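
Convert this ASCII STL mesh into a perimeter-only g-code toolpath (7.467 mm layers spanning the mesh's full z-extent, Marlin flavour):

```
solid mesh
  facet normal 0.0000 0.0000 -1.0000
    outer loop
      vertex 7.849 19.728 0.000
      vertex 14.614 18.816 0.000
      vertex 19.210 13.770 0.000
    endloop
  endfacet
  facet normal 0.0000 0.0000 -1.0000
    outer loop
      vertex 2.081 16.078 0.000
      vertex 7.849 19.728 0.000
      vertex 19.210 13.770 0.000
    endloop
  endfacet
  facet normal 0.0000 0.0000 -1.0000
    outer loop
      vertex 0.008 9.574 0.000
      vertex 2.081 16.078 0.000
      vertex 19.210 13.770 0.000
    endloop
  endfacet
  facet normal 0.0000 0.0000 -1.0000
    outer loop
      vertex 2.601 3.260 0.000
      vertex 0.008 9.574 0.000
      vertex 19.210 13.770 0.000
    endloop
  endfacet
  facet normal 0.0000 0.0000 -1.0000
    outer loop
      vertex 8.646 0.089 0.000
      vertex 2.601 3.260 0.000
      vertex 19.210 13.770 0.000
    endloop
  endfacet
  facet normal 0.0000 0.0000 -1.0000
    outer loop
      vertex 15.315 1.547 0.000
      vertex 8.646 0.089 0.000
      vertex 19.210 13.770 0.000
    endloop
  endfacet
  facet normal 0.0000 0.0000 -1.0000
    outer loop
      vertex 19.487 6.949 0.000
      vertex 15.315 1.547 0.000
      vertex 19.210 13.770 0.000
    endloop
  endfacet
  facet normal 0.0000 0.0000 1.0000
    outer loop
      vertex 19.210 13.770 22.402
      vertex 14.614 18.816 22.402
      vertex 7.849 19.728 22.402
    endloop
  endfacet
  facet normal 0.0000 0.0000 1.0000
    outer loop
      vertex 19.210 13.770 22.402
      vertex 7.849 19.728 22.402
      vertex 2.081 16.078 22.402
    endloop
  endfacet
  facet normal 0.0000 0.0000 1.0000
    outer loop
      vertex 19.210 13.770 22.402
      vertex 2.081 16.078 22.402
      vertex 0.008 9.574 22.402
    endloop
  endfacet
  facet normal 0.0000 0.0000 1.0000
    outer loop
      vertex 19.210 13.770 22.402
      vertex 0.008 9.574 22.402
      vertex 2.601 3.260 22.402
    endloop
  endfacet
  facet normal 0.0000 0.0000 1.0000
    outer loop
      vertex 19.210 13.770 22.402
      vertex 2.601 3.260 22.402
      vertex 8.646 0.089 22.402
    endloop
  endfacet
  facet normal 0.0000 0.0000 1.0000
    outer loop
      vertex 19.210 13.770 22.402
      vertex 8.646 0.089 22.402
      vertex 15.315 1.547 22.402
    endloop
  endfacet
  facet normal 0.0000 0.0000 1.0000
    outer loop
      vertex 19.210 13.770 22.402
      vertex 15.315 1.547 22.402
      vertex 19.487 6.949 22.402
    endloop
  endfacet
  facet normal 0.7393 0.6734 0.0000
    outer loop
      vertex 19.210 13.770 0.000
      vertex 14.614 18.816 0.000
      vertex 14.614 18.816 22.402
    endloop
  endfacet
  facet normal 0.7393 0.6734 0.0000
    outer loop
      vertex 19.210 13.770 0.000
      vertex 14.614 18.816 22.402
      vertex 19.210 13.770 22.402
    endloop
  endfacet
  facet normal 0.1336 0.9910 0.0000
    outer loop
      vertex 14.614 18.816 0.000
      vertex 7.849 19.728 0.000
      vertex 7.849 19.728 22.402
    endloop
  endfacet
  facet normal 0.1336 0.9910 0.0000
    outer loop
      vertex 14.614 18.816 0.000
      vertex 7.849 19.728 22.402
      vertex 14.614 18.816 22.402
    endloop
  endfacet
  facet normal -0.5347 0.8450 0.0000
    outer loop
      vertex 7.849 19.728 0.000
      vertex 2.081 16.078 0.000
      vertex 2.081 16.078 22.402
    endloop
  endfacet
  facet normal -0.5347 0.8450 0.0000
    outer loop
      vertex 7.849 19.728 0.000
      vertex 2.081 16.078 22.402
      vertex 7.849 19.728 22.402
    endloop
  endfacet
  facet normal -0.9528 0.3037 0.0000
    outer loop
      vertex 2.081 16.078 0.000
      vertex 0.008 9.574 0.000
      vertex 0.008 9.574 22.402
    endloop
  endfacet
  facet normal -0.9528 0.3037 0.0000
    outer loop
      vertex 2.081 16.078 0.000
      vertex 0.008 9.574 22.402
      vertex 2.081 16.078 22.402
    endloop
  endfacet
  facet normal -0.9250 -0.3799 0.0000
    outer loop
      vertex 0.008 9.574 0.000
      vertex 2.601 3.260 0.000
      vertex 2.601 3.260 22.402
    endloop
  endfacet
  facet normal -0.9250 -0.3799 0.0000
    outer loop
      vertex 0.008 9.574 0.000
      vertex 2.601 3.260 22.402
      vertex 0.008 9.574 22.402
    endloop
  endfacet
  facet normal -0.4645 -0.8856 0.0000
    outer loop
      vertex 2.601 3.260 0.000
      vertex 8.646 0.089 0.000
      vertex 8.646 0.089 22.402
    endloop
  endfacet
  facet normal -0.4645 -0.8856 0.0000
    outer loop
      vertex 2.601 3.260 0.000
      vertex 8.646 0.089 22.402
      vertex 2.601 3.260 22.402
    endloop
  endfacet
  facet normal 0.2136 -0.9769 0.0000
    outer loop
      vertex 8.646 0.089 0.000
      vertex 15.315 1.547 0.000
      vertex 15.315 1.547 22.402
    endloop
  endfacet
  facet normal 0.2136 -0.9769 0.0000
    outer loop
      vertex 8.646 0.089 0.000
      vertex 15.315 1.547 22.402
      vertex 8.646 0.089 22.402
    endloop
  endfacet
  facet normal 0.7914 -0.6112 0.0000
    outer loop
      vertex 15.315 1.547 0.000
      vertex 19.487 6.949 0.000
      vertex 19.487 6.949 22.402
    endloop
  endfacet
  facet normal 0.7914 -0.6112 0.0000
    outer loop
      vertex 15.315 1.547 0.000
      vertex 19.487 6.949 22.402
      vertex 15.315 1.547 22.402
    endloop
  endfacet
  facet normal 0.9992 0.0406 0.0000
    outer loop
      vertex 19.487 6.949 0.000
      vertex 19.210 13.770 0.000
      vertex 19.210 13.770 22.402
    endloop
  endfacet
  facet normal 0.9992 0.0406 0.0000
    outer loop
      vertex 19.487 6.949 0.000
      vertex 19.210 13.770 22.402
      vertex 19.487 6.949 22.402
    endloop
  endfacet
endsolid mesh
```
; perimeter-only toolpath
G21 ; units = mm
G90 ; absolute positioning
G28 ; home
; layer 1
G0 Z7.467
G0 X19.210 Y13.770
G1 X14.614 Y18.816
G1 X7.849 Y19.728
G1 X2.081 Y16.078
G1 X0.008 Y9.574
G1 X2.601 Y3.260
G1 X8.646 Y0.089
G1 X15.315 Y1.547
G1 X19.487 Y6.949
G1 X19.210 Y13.770
; layer 2
G0 Z14.935
G0 X19.210 Y13.770
G1 X14.614 Y18.816
G1 X7.849 Y19.728
G1 X2.081 Y16.078
G1 X0.008 Y9.574
G1 X2.601 Y3.260
G1 X8.646 Y0.089
G1 X15.315 Y1.547
G1 X19.487 Y6.949
G1 X19.210 Y13.770
; layer 3
G0 Z22.402
G0 X19.210 Y13.770
G1 X14.614 Y18.816
G1 X7.849 Y19.728
G1 X2.081 Y16.078
G1 X0.008 Y9.574
G1 X2.601 Y3.260
G1 X8.646 Y0.089
G1 X15.315 Y1.547
G1 X19.487 Y6.949
G1 X19.210 Y13.770
M2 ; end

The solid is a regular 9-sided prism (a cylinder approximated with 9 flat sides), circumscribed radius ≈ 9.98 mm, height ≈ 22.4 mm. Slicing at Δz = 7.467 mm — 3 equal slices spanning the solid's height, so layer i sits at z = i·h/3 — gives 3 non-empty perimeters. Each is a 9-segment closed polygon; G0 lifts to the layer z and rapids to the start vertex, then G1 traces the edges.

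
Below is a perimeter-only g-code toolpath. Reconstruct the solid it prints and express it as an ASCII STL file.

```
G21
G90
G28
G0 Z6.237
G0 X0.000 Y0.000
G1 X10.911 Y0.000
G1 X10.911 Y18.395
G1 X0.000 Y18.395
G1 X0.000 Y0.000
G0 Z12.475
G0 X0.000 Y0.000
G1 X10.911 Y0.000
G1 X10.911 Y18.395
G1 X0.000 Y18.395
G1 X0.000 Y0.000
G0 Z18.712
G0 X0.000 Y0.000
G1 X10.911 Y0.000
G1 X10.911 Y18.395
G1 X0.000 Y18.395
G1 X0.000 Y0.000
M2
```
solid part
  facet normal 0.0000 0.0000 -1.0000
    outer loop
      vertex 10.911 18.395 0.000
      vertex 10.911 0.000 0.000
      vertex 0.000 0.000 0.000
    endloop
  endfacet
  facet normal 0.0000 0.0000 -1.0000
    outer loop
      vertex 0.000 18.395 0.000
      vertex 10.911 18.395 0.000
      vertex 0.000 0.000 0.000
    endloop
  endfacet
  facet normal 0.0000 0.0000 1.0000
    outer loop
      vertex 0.000 0.000 18.712
      vertex 10.911 0.000 18.712
      vertex 10.911 18.395 18.712
    endloop
  endfacet
  facet normal 0.0000 0.0000 1.0000
    outer loop
      vertex 0.000 0.000 18.712
      vertex 10.911 18.395 18.712
      vertex 0.000 18.395 18.712
    endloop
  endfacet
  facet normal 0.0000 -1.0000 0.0000
    outer loop
      vertex 0.000 0.000 0.000
      vertex 10.911 0.000 0.000
      vertex 10.911 0.000 18.712
    endloop
  endfacet
  facet normal 0.0000 -1.0000 0.0000
    outer loop
      vertex 0.000 0.000 0.000
      vertex 10.911 0.000 18.712
      vertex 0.000 0.000 18.712
    endloop
  endfacet
  facet normal 0.0000 1.0000 0.0000
    outer loop
      vertex 10.911 18.395 18.712
      vertex 10.911 18.395 0.000
      vertex 0.000 18.395 0.000
    endloop
  endfacet
  facet normal 0.0000 1.0000 0.0000
    outer loop
      vertex 0.000 18.395 18.712
      vertex 10.911 18.395 18.712
      vertex 0.000 18.395 0.000
    endloop
  endfacet
  facet normal -1.0000 0.0000 0.0000
    outer loop
      vertex 0.000 18.395 18.712
      vertex 0.000 18.395 0.000
      vertex 0.000 0.000 0.000
    endloop
  endfacet
  facet normal -1.0000 0.0000 0.0000
    outer loop
      vertex 0.000 0.000 18.712
      vertex 0.000 18.395 18.712
      vertex 0.000 0.000 0.000
    endloop
  endfacet
  facet normal 1.0000 0.0000 0.0000
    outer loop
      vertex 10.911 0.000 0.000
      vertex 10.911 18.395 0.000
      vertex 10.911 18.395 18.712
    endloop
  endfacet
  facet normal 1.0000 0.0000 0.0000
    outer loop
      vertex 10.911 0.000 0.000
      vertex 10.911 18.395 18.712
      vertex 10.911 0.000 18.712
    endloop
  endfacet
endsolid part

The G0 Z moves step by Δz≈6.237 mm. Every layer's G1 loop is the same polygon, so the solid is a straight extrusion of it from z=0 to z≈18.7. Closing with flat bottom and top caps and triangulating gives 12 facets — a rectangular box, roughly 10.9 × 18.4 mm footprint and 18.7 mm tall.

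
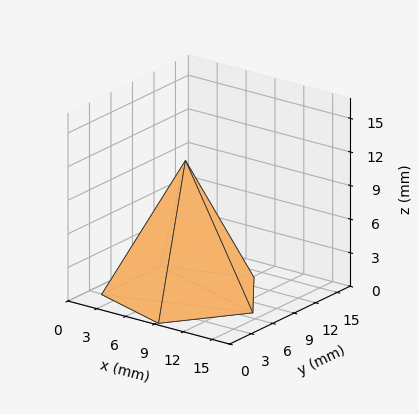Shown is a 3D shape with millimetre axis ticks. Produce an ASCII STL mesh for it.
Reading the render: the shape is a regular 5-sided pyramid, base circumscribed radius ≈ 7 mm, apex at z ≈ 12 mm (dimensions read to the nearest mm from the axis ticks). For the STL, each face is triangulated and given an outward normal.

solid part
  facet normal 0.0000 0.0000 -1.0000
    outer loop
      vertex 1.34 11.11 0.00
      vertex 9.16 13.66 0.00
      vertex 14.00 7.00 0.00
    endloop
  endfacet
  facet normal 0.0000 0.0000 -1.0000
    outer loop
      vertex 1.34 2.89 0.00
      vertex 1.34 11.11 0.00
      vertex 14.00 7.00 0.00
    endloop
  endfacet
  facet normal 0.0000 0.0000 -1.0000
    outer loop
      vertex 9.16 0.34 0.00
      vertex 1.34 2.89 0.00
      vertex 14.00 7.00 0.00
    endloop
  endfacet
  facet normal 0.7316 0.5317 0.4268
    outer loop
      vertex 14.00 7.00 0.00
      vertex 9.16 13.66 0.00
      vertex 7.00 7.00 12.00
    endloop
  endfacet
  facet normal -0.2804 0.8598 0.4267
    outer loop
      vertex 9.16 13.66 0.00
      vertex 1.34 11.11 0.00
      vertex 7.00 7.00 12.00
    endloop
  endfacet
  facet normal -0.9044 0.0000 0.4266
    outer loop
      vertex 1.34 11.11 0.00
      vertex 1.34 2.89 0.00
      vertex 7.00 7.00 12.00
    endloop
  endfacet
  facet normal -0.2804 -0.8598 0.4267
    outer loop
      vertex 1.34 2.89 0.00
      vertex 9.16 0.34 0.00
      vertex 7.00 7.00 12.00
    endloop
  endfacet
  facet normal 0.7316 -0.5317 0.4268
    outer loop
      vertex 9.16 0.34 0.00
      vertex 14.00 7.00 0.00
      vertex 7.00 7.00 12.00
    endloop
  endfacet
endsolid part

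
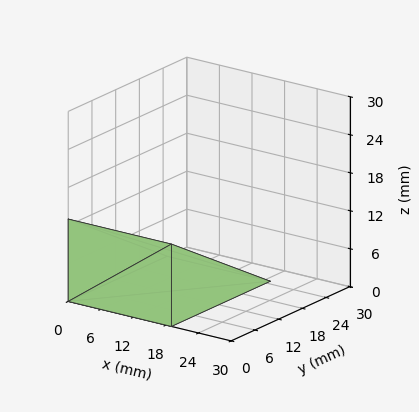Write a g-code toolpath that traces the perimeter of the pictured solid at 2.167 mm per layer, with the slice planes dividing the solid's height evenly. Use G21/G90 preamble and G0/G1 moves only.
Reading the render: the shape is a wedge (ramp): 19 × 25 mm base, rising to 13 mm along the y=0 edge and sloping linearly to z=0 at y=25 (dimensions read to the nearest mm from the axis ticks). For the g-code, the solid's height is divided into equal slices at the stated Δz and each level perimeter traced with G1 moves after a G0 lift.

; perimeter-only toolpath
G21 ; units = mm
G90 ; absolute positioning
G28 ; home
; layer 1
G0 Z2.167
G0 X0.000 Y0.000
G1 X19.000 Y0.000
G1 X19.000 Y20.833
G1 X0.000 Y20.833
G1 X0.000 Y0.000
; layer 2
G0 Z4.333
G0 X0.000 Y0.000
G1 X19.000 Y0.000
G1 X19.000 Y16.667
G1 X0.000 Y16.667
G1 X0.000 Y0.000
; layer 3
G0 Z6.500
G0 X0.000 Y0.000
G1 X19.000 Y0.000
G1 X19.000 Y12.500
G1 X0.000 Y12.500
G1 X0.000 Y0.000
; layer 4
G0 Z8.667
G0 X0.000 Y0.000
G1 X19.000 Y0.000
G1 X19.000 Y8.333
G1 X0.000 Y8.333
G1 X0.000 Y0.000
; layer 5
G0 Z10.833
G0 X0.000 Y0.000
G1 X19.000 Y0.000
G1 X19.000 Y4.167
G1 X0.000 Y4.167
G1 X0.000 Y0.000
M2 ; end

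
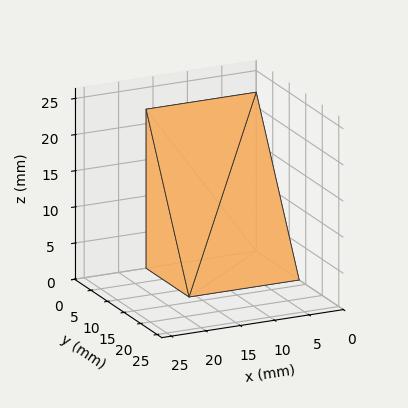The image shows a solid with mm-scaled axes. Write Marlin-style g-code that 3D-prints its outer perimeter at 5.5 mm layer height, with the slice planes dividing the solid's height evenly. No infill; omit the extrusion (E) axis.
Reading the render: the shape is a wedge (ramp): 16 × 13 mm base, rising to 22 mm along the y=0 edge and sloping linearly to z=0 at y=13 (dimensions read to the nearest mm from the axis ticks). For the g-code, the solid's height is divided into equal slices at the stated Δz and each level perimeter traced with G1 moves after a G0 lift.

; perimeter-only toolpath
G21 ; units = mm
G90 ; absolute positioning
G28 ; home
; layer 1
G0 Z5.5
G0 X0.0 Y0.0
G1 X16.0 Y0.0
G1 X16.0 Y9.8
G1 X0.0 Y9.8
G1 X0.0 Y0.0
; layer 2
G0 Z11.0
G0 X0.0 Y0.0
G1 X16.0 Y0.0
G1 X16.0 Y6.5
G1 X0.0 Y6.5
G1 X0.0 Y0.0
; layer 3
G0 Z16.5
G0 X0.0 Y0.0
G1 X16.0 Y0.0
G1 X16.0 Y3.2
G1 X0.0 Y3.2
G1 X0.0 Y0.0
M2 ; end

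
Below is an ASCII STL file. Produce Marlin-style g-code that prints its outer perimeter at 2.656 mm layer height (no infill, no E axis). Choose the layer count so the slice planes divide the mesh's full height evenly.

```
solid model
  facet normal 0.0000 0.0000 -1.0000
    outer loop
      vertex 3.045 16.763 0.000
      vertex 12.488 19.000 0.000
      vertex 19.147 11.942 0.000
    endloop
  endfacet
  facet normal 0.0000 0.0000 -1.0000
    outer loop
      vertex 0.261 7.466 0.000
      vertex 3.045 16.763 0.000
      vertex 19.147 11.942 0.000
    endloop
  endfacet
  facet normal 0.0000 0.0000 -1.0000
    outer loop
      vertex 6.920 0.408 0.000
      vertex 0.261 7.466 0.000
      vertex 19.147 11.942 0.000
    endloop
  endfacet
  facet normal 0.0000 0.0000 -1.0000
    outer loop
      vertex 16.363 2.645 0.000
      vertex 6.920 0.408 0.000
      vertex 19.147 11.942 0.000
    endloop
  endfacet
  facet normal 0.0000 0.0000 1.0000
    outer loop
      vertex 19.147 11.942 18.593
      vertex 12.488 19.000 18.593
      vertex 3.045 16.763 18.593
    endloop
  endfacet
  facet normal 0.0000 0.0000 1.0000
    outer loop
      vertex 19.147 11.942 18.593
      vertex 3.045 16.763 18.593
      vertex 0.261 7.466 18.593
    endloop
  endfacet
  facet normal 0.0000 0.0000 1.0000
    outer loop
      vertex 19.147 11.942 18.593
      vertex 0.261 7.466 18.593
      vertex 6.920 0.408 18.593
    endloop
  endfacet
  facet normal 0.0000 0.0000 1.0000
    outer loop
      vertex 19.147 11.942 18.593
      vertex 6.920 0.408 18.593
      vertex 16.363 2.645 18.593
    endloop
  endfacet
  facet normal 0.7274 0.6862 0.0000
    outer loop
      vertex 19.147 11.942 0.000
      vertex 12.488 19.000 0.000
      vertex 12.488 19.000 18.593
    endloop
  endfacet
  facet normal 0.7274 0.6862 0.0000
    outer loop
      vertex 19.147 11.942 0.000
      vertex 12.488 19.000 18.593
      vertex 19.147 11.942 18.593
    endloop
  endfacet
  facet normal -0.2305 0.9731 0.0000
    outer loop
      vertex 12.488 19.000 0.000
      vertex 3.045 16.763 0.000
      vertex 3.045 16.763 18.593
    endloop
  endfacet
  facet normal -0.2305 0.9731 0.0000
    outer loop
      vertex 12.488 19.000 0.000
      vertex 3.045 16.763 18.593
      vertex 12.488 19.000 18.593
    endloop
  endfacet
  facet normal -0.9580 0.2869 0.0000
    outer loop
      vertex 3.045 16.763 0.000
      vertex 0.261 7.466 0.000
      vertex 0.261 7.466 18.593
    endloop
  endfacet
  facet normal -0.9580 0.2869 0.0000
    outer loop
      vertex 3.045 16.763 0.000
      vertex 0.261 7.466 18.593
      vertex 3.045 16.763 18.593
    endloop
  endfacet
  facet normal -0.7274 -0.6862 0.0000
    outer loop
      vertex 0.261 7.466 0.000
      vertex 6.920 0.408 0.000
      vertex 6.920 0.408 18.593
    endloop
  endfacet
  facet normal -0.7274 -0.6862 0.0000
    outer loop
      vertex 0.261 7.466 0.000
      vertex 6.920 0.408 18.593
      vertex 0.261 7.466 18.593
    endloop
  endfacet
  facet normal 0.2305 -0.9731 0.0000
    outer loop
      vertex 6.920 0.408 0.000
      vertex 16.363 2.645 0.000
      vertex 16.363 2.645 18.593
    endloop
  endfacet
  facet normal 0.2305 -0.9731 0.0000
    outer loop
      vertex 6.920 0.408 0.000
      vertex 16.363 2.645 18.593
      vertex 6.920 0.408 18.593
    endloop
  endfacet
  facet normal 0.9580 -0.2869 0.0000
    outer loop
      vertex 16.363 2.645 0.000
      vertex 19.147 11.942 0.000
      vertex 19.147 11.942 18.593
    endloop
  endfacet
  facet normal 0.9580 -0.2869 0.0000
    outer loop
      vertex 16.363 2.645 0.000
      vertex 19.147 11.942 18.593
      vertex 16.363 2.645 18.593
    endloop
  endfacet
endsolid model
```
; perimeter-only toolpath
G21 ; units = mm
G90 ; absolute positioning
G28 ; home
; layer 1
G0 Z2.656
G0 X19.147 Y11.942
G1 X12.488 Y19.000
G1 X3.045 Y16.763
G1 X0.261 Y7.466
G1 X6.920 Y0.408
G1 X16.363 Y2.645
G1 X19.147 Y11.942
; layer 2
G0 Z5.312
G0 X19.147 Y11.942
G1 X12.488 Y19.000
G1 X3.045 Y16.763
G1 X0.261 Y7.466
G1 X6.920 Y0.408
G1 X16.363 Y2.645
G1 X19.147 Y11.942
; layer 3
G0 Z7.968
G0 X19.147 Y11.942
G1 X12.488 Y19.000
G1 X3.045 Y16.763
G1 X0.261 Y7.466
G1 X6.920 Y0.408
G1 X16.363 Y2.645
G1 X19.147 Y11.942
; layer 4
G0 Z10.625
G0 X19.147 Y11.942
G1 X12.488 Y19.000
G1 X3.045 Y16.763
G1 X0.261 Y7.466
G1 X6.920 Y0.408
G1 X16.363 Y2.645
G1 X19.147 Y11.942
; layer 5
G0 Z13.281
G0 X19.147 Y11.942
G1 X12.488 Y19.000
G1 X3.045 Y16.763
G1 X0.261 Y7.466
G1 X6.920 Y0.408
G1 X16.363 Y2.645
G1 X19.147 Y11.942
; layer 6
G0 Z15.937
G0 X19.147 Y11.942
G1 X12.488 Y19.000
G1 X3.045 Y16.763
G1 X0.261 Y7.466
G1 X6.920 Y0.408
G1 X16.363 Y2.645
G1 X19.147 Y11.942
; layer 7
G0 Z18.593
G0 X19.147 Y11.942
G1 X12.488 Y19.000
G1 X3.045 Y16.763
G1 X0.261 Y7.466
G1 X6.920 Y0.408
G1 X16.363 Y2.645
G1 X19.147 Y11.942
M2 ; end

The solid is a regular 6-sided prism (a cylinder approximated with 6 flat sides), circumscribed radius ≈ 9.7 mm, height ≈ 18.6 mm. Slicing at Δz = 2.656 mm — 7 equal slices spanning the solid's height, so layer i sits at z = i·h/7 — gives 7 non-empty perimeters. Each is a 6-segment closed polygon; G0 lifts to the layer z and rapids to the start vertex, then G1 traces the edges.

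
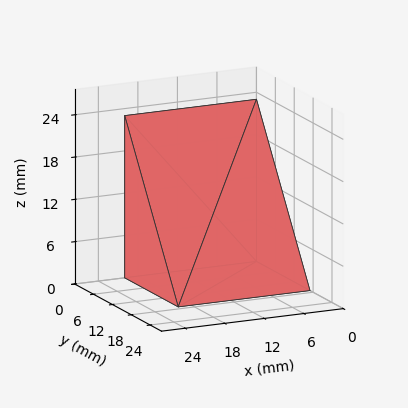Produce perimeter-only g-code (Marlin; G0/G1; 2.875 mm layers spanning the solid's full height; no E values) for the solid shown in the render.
Reading the render: the shape is a wedge (ramp): 20 × 17 mm base, rising to 23 mm along the y=0 edge and sloping linearly to z=0 at y=17 (dimensions read to the nearest mm from the axis ticks). For the g-code, the solid's height is divided into equal slices at the stated Δz and each level perimeter traced with G1 moves after a G0 lift.

; perimeter-only toolpath
G21 ; units = mm
G90 ; absolute positioning
G28 ; home
; layer 1
G0 Z2.875
G0 X0.000 Y0.000
G1 X20.000 Y0.000
G1 X20.000 Y14.875
G1 X0.000 Y14.875
G1 X0.000 Y0.000
; layer 2
G0 Z5.750
G0 X0.000 Y0.000
G1 X20.000 Y0.000
G1 X20.000 Y12.750
G1 X0.000 Y12.750
G1 X0.000 Y0.000
; layer 3
G0 Z8.625
G0 X0.000 Y0.000
G1 X20.000 Y0.000
G1 X20.000 Y10.625
G1 X0.000 Y10.625
G1 X0.000 Y0.000
; layer 4
G0 Z11.500
G0 X0.000 Y0.000
G1 X20.000 Y0.000
G1 X20.000 Y8.500
G1 X0.000 Y8.500
G1 X0.000 Y0.000
; layer 5
G0 Z14.375
G0 X0.000 Y0.000
G1 X20.000 Y0.000
G1 X20.000 Y6.375
G1 X0.000 Y6.375
G1 X0.000 Y0.000
; layer 6
G0 Z17.250
G0 X0.000 Y0.000
G1 X20.000 Y0.000
G1 X20.000 Y4.250
G1 X0.000 Y4.250
G1 X0.000 Y0.000
; layer 7
G0 Z20.125
G0 X0.000 Y0.000
G1 X20.000 Y0.000
G1 X20.000 Y2.125
G1 X0.000 Y2.125
G1 X0.000 Y0.000
M2 ; end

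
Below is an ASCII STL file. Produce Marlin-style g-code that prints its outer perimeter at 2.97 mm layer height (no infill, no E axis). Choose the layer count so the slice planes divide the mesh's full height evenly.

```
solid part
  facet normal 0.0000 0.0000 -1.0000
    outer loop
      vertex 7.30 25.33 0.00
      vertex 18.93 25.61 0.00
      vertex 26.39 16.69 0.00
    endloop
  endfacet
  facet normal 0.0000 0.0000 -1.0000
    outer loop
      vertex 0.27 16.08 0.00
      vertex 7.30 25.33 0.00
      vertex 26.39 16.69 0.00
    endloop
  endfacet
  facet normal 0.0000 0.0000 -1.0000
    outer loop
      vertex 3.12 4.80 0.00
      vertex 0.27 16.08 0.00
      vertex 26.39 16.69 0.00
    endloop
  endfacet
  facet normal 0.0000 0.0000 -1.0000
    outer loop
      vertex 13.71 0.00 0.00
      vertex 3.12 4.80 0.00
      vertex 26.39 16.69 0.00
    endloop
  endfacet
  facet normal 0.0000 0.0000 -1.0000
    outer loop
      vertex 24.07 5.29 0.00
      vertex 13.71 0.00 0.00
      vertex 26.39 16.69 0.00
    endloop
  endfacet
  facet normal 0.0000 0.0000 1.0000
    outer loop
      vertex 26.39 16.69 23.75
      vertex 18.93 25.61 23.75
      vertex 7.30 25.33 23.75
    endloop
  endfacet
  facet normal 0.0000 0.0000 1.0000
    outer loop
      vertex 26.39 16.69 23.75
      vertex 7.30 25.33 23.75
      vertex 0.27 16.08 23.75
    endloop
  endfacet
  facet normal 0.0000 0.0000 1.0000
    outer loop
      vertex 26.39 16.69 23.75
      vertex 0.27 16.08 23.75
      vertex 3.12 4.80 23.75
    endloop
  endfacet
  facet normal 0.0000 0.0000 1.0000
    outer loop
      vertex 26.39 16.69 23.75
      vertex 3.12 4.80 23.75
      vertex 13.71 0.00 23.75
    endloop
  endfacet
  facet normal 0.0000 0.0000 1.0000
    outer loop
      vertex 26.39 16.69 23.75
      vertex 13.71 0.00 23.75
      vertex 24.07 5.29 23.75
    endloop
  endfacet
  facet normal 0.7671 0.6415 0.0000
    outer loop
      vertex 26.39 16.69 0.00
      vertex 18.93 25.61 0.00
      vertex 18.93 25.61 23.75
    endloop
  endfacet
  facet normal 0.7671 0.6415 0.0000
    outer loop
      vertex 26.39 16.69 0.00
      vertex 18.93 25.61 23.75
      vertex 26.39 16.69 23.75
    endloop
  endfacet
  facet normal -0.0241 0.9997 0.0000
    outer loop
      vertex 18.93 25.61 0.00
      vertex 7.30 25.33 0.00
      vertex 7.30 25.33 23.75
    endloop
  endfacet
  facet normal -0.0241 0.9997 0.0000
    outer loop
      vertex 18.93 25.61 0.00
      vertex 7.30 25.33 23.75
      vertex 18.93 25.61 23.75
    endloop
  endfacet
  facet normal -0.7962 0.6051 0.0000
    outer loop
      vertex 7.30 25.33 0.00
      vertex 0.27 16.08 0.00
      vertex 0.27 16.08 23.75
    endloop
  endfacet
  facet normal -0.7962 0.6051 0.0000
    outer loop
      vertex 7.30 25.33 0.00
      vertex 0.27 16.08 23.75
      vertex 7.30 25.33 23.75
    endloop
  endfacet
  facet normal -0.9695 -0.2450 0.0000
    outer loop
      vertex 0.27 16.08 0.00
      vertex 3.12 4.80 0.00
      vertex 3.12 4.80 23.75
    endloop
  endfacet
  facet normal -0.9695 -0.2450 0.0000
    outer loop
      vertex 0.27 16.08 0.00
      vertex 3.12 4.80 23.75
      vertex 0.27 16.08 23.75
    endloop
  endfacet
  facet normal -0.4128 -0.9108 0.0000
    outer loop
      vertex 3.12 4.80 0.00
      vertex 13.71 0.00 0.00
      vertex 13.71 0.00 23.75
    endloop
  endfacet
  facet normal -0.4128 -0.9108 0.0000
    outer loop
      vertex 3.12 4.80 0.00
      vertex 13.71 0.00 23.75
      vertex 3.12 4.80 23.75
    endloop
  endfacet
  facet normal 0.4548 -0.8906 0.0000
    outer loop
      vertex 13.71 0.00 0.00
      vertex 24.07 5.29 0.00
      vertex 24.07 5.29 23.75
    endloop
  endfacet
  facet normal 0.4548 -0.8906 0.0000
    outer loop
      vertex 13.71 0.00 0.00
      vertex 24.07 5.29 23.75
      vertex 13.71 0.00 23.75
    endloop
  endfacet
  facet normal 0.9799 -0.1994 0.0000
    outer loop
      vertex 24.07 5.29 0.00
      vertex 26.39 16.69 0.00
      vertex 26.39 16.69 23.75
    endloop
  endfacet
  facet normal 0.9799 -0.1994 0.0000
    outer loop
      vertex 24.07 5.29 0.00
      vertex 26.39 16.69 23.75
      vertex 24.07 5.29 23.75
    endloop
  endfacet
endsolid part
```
; perimeter-only toolpath
G21 ; units = mm
G90 ; absolute positioning
G28 ; home
; layer 1
G0 Z2.97
G0 X26.39 Y16.69
G1 X18.93 Y25.61
G1 X7.30 Y25.33
G1 X0.27 Y16.08
G1 X3.12 Y4.80
G1 X13.71 Y0.00
G1 X24.07 Y5.29
G1 X26.39 Y16.69
; layer 2
G0 Z5.94
G0 X26.39 Y16.69
G1 X18.93 Y25.61
G1 X7.30 Y25.33
G1 X0.27 Y16.08
G1 X3.12 Y4.80
G1 X13.71 Y0.00
G1 X24.07 Y5.29
G1 X26.39 Y16.69
; layer 3
G0 Z8.91
G0 X26.39 Y16.69
G1 X18.93 Y25.61
G1 X7.30 Y25.33
G1 X0.27 Y16.08
G1 X3.12 Y4.80
G1 X13.71 Y0.00
G1 X24.07 Y5.29
G1 X26.39 Y16.69
; layer 4
G0 Z11.88
G0 X26.39 Y16.69
G1 X18.93 Y25.61
G1 X7.30 Y25.33
G1 X0.27 Y16.08
G1 X3.12 Y4.80
G1 X13.71 Y0.00
G1 X24.07 Y5.29
G1 X26.39 Y16.69
; layer 5
G0 Z14.84
G0 X26.39 Y16.69
G1 X18.93 Y25.61
G1 X7.30 Y25.33
G1 X0.27 Y16.08
G1 X3.12 Y4.80
G1 X13.71 Y0.00
G1 X24.07 Y5.29
G1 X26.39 Y16.69
; layer 6
G0 Z17.81
G0 X26.39 Y16.69
G1 X18.93 Y25.61
G1 X7.30 Y25.33
G1 X0.27 Y16.08
G1 X3.12 Y4.80
G1 X13.71 Y0.00
G1 X24.07 Y5.29
G1 X26.39 Y16.69
; layer 7
G0 Z20.78
G0 X26.39 Y16.69
G1 X18.93 Y25.61
G1 X7.30 Y25.33
G1 X0.27 Y16.08
G1 X3.12 Y4.80
G1 X13.71 Y0.00
G1 X24.07 Y5.29
G1 X26.39 Y16.69
; layer 8
G0 Z23.75
G0 X26.39 Y16.69
G1 X18.93 Y25.61
G1 X7.30 Y25.33
G1 X0.27 Y16.08
G1 X3.12 Y4.80
G1 X13.71 Y0.00
G1 X24.07 Y5.29
G1 X26.39 Y16.69
M2 ; end

The solid is a regular 7-sided prism (a cylinder approximated with 7 flat sides), circumscribed radius ≈ 13.4 mm, height ≈ 23.8 mm. Slicing at Δz = 2.97 mm — 8 equal slices spanning the solid's height, so layer i sits at z = i·h/8 — gives 8 non-empty perimeters. Each is a 7-segment closed polygon; G0 lifts to the layer z and rapids to the start vertex, then G1 traces the edges.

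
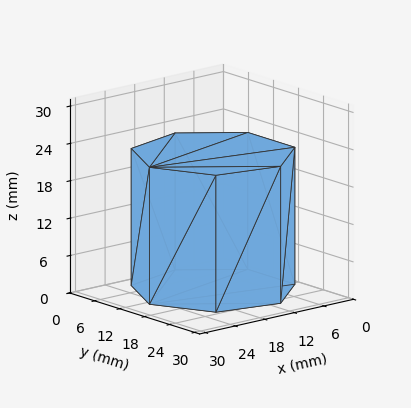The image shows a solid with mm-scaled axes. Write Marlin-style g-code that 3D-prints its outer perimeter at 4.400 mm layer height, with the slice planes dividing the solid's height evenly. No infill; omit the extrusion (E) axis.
Reading the render: the shape is a regular 7-sided prism (a cylinder approximated with 7 flat sides), circumscribed radius ≈ 13 mm, height ≈ 22 mm (dimensions read to the nearest mm from the axis ticks). For the g-code, the solid's height is divided into equal slices at the stated Δz and each level perimeter traced with G1 moves after a G0 lift.

; perimeter-only toolpath
G21 ; units = mm
G90 ; absolute positioning
G28 ; home
; layer 1
G0 Z4.400
G0 X26.000 Y13.000
G1 X21.105 Y23.164
G1 X10.107 Y25.674
G1 X1.287 Y18.640
G1 X1.287 Y7.360
G1 X10.107 Y0.326
G1 X21.105 Y2.836
G1 X26.000 Y13.000
; layer 2
G0 Z8.800
G0 X26.000 Y13.000
G1 X21.105 Y23.164
G1 X10.107 Y25.674
G1 X1.287 Y18.640
G1 X1.287 Y7.360
G1 X10.107 Y0.326
G1 X21.105 Y2.836
G1 X26.000 Y13.000
; layer 3
G0 Z13.200
G0 X26.000 Y13.000
G1 X21.105 Y23.164
G1 X10.107 Y25.674
G1 X1.287 Y18.640
G1 X1.287 Y7.360
G1 X10.107 Y0.326
G1 X21.105 Y2.836
G1 X26.000 Y13.000
; layer 4
G0 Z17.600
G0 X26.000 Y13.000
G1 X21.105 Y23.164
G1 X10.107 Y25.674
G1 X1.287 Y18.640
G1 X1.287 Y7.360
G1 X10.107 Y0.326
G1 X21.105 Y2.836
G1 X26.000 Y13.000
; layer 5
G0 Z22.000
G0 X26.000 Y13.000
G1 X21.105 Y23.164
G1 X10.107 Y25.674
G1 X1.287 Y18.640
G1 X1.287 Y7.360
G1 X10.107 Y0.326
G1 X21.105 Y2.836
G1 X26.000 Y13.000
M2 ; end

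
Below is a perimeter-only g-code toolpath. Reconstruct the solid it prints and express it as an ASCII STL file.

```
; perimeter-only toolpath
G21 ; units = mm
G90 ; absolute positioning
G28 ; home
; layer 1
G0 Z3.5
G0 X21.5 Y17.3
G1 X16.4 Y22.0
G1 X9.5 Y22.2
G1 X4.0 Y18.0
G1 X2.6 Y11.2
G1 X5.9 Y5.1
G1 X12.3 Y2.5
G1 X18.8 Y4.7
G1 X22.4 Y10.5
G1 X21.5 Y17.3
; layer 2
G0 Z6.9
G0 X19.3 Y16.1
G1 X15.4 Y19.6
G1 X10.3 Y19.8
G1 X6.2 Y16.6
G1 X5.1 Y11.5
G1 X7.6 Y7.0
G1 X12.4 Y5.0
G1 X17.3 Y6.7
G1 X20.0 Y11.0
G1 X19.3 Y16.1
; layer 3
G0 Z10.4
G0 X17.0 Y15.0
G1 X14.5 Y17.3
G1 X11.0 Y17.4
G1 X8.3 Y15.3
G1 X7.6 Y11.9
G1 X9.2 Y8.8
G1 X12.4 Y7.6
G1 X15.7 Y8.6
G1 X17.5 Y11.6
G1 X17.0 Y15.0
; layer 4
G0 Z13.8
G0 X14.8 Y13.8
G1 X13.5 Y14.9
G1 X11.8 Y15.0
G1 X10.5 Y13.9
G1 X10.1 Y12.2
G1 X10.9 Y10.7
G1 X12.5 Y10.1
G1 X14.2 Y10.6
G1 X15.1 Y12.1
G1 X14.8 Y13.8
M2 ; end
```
solid part
  facet normal 0.0000 0.0000 -1.0000
    outer loop
      vertex 8.7 24.6 0.0
      vertex 17.3 24.3 0.0
      vertex 23.7 18.5 0.0
    endloop
  endfacet
  facet normal 0.0000 0.0000 -1.0000
    outer loop
      vertex 1.9 19.3 0.0
      vertex 8.7 24.6 0.0
      vertex 23.7 18.5 0.0
    endloop
  endfacet
  facet normal 0.0000 0.0000 -1.0000
    outer loop
      vertex 0.1 10.8 0.0
      vertex 1.9 19.3 0.0
      vertex 23.7 18.5 0.0
    endloop
  endfacet
  facet normal 0.0000 0.0000 -1.0000
    outer loop
      vertex 4.2 3.2 0.0
      vertex 0.1 10.8 0.0
      vertex 23.7 18.5 0.0
    endloop
  endfacet
  facet normal 0.0000 0.0000 -1.0000
    outer loop
      vertex 12.2 0.0 0.0
      vertex 4.2 3.2 0.0
      vertex 23.7 18.5 0.0
    endloop
  endfacet
  facet normal 0.0000 0.0000 -1.0000
    outer loop
      vertex 20.4 2.7 0.0
      vertex 12.2 0.0 0.0
      vertex 23.7 18.5 0.0
    endloop
  endfacet
  facet normal 0.0000 0.0000 -1.0000
    outer loop
      vertex 24.9 10.0 0.0
      vertex 20.4 2.7 0.0
      vertex 23.7 18.5 0.0
    endloop
  endfacet
  facet normal 0.5544 0.6117 0.5643
    outer loop
      vertex 23.7 18.5 0.0
      vertex 17.3 24.3 0.0
      vertex 12.6 12.6 17.3
    endloop
  endfacet
  facet normal 0.0288 0.8244 0.5653
    outer loop
      vertex 17.3 24.3 0.0
      vertex 8.7 24.6 0.0
      vertex 12.6 12.6 17.3
    endloop
  endfacet
  facet normal -0.5070 0.6505 0.5655
    outer loop
      vertex 8.7 24.6 0.0
      vertex 1.9 19.3 0.0
      vertex 12.6 12.6 17.3
    endloop
  endfacet
  facet normal -0.8070 0.1709 0.5653
    outer loop
      vertex 1.9 19.3 0.0
      vertex 0.1 10.8 0.0
      vertex 12.6 12.6 17.3
    endloop
  endfacet
  facet normal -0.7260 -0.3916 0.5653
    outer loop
      vertex 0.1 10.8 0.0
      vertex 4.2 3.2 0.0
      vertex 12.6 12.6 17.3
    endloop
  endfacet
  facet normal -0.3064 -0.7661 0.5650
    outer loop
      vertex 4.2 3.2 0.0
      vertex 12.2 0.0 0.0
      vertex 12.6 12.6 17.3
    endloop
  endfacet
  facet normal 0.2581 -0.7838 0.5649
    outer loop
      vertex 12.2 0.0 0.0
      vertex 20.4 2.7 0.0
      vertex 12.6 12.6 17.3
    endloop
  endfacet
  facet normal 0.7026 -0.4331 0.5646
    outer loop
      vertex 20.4 2.7 0.0
      vertex 24.9 10.0 0.0
      vertex 12.6 12.6 17.3
    endloop
  endfacet
  facet normal 0.8177 0.1154 0.5640
    outer loop
      vertex 24.9 10.0 0.0
      vertex 23.7 18.5 0.0
      vertex 12.6 12.6 17.3
    endloop
  endfacet
endsolid part

The G0 Z moves step by Δz≈3.5 mm. The G1 loops shrink linearly with z, so the solid tapers from its base footprint up to z≈17.3. Closing with a flat bottom cap and the tapered top and triangulating gives 16 facets — a regular 9-sided pyramid, base circumscribed radius ≈ 12.6 mm, apex at z ≈ 17.3 mm.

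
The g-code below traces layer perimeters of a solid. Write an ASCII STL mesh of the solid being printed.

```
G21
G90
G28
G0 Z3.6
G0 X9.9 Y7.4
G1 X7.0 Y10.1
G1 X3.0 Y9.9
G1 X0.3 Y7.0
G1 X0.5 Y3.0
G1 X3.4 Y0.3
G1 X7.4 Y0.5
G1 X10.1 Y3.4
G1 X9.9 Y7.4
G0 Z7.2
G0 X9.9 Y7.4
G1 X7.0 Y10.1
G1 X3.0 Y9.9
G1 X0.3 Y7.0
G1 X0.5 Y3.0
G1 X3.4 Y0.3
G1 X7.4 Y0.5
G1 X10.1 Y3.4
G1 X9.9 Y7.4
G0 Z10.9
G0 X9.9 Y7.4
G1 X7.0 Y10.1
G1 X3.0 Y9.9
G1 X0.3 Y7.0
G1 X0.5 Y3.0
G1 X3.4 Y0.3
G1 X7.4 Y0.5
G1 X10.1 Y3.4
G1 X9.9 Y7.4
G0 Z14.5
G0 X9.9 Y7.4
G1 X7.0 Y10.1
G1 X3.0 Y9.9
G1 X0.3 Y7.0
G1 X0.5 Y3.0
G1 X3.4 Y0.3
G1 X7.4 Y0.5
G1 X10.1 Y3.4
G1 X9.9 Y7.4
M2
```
solid part
  facet normal 0.0000 0.0000 -1.0000
    outer loop
      vertex 3.0 9.9 0.0
      vertex 7.0 10.1 0.0
      vertex 9.9 7.4 0.0
    endloop
  endfacet
  facet normal 0.0000 0.0000 -1.0000
    outer loop
      vertex 0.3 7.0 0.0
      vertex 3.0 9.9 0.0
      vertex 9.9 7.4 0.0
    endloop
  endfacet
  facet normal 0.0000 0.0000 -1.0000
    outer loop
      vertex 0.5 3.0 0.0
      vertex 0.3 7.0 0.0
      vertex 9.9 7.4 0.0
    endloop
  endfacet
  facet normal 0.0000 0.0000 -1.0000
    outer loop
      vertex 3.4 0.3 0.0
      vertex 0.5 3.0 0.0
      vertex 9.9 7.4 0.0
    endloop
  endfacet
  facet normal 0.0000 0.0000 -1.0000
    outer loop
      vertex 7.4 0.5 0.0
      vertex 3.4 0.3 0.0
      vertex 9.9 7.4 0.0
    endloop
  endfacet
  facet normal 0.0000 0.0000 -1.0000
    outer loop
      vertex 10.1 3.4 0.0
      vertex 7.4 0.5 0.0
      vertex 9.9 7.4 0.0
    endloop
  endfacet
  facet normal 0.0000 0.0000 1.0000
    outer loop
      vertex 9.9 7.4 14.5
      vertex 7.0 10.1 14.5
      vertex 3.0 9.9 14.5
    endloop
  endfacet
  facet normal 0.0000 0.0000 1.0000
    outer loop
      vertex 9.9 7.4 14.5
      vertex 3.0 9.9 14.5
      vertex 0.3 7.0 14.5
    endloop
  endfacet
  facet normal 0.0000 0.0000 1.0000
    outer loop
      vertex 9.9 7.4 14.5
      vertex 0.3 7.0 14.5
      vertex 0.5 3.0 14.5
    endloop
  endfacet
  facet normal 0.0000 0.0000 1.0000
    outer loop
      vertex 9.9 7.4 14.5
      vertex 0.5 3.0 14.5
      vertex 3.4 0.3 14.5
    endloop
  endfacet
  facet normal 0.0000 0.0000 1.0000
    outer loop
      vertex 9.9 7.4 14.5
      vertex 3.4 0.3 14.5
      vertex 7.4 0.5 14.5
    endloop
  endfacet
  facet normal 0.0000 0.0000 1.0000
    outer loop
      vertex 9.9 7.4 14.5
      vertex 7.4 0.5 14.5
      vertex 10.1 3.4 14.5
    endloop
  endfacet
  facet normal 0.6814 0.7319 0.0000
    outer loop
      vertex 9.9 7.4 0.0
      vertex 7.0 10.1 0.0
      vertex 7.0 10.1 14.5
    endloop
  endfacet
  facet normal 0.6814 0.7319 0.0000
    outer loop
      vertex 9.9 7.4 0.0
      vertex 7.0 10.1 14.5
      vertex 9.9 7.4 14.5
    endloop
  endfacet
  facet normal -0.0499 0.9988 0.0000
    outer loop
      vertex 7.0 10.1 0.0
      vertex 3.0 9.9 0.0
      vertex 3.0 9.9 14.5
    endloop
  endfacet
  facet normal -0.0499 0.9988 0.0000
    outer loop
      vertex 7.0 10.1 0.0
      vertex 3.0 9.9 14.5
      vertex 7.0 10.1 14.5
    endloop
  endfacet
  facet normal -0.7319 0.6814 0.0000
    outer loop
      vertex 3.0 9.9 0.0
      vertex 0.3 7.0 0.0
      vertex 0.3 7.0 14.5
    endloop
  endfacet
  facet normal -0.7319 0.6814 0.0000
    outer loop
      vertex 3.0 9.9 0.0
      vertex 0.3 7.0 14.5
      vertex 3.0 9.9 14.5
    endloop
  endfacet
  facet normal -0.9988 -0.0499 0.0000
    outer loop
      vertex 0.3 7.0 0.0
      vertex 0.5 3.0 0.0
      vertex 0.5 3.0 14.5
    endloop
  endfacet
  facet normal -0.9988 -0.0499 0.0000
    outer loop
      vertex 0.3 7.0 0.0
      vertex 0.5 3.0 14.5
      vertex 0.3 7.0 14.5
    endloop
  endfacet
  facet normal -0.6814 -0.7319 0.0000
    outer loop
      vertex 0.5 3.0 0.0
      vertex 3.4 0.3 0.0
      vertex 3.4 0.3 14.5
    endloop
  endfacet
  facet normal -0.6814 -0.7319 0.0000
    outer loop
      vertex 0.5 3.0 0.0
      vertex 3.4 0.3 14.5
      vertex 0.5 3.0 14.5
    endloop
  endfacet
  facet normal 0.0499 -0.9988 0.0000
    outer loop
      vertex 3.4 0.3 0.0
      vertex 7.4 0.5 0.0
      vertex 7.4 0.5 14.5
    endloop
  endfacet
  facet normal 0.0499 -0.9988 0.0000
    outer loop
      vertex 3.4 0.3 0.0
      vertex 7.4 0.5 14.5
      vertex 3.4 0.3 14.5
    endloop
  endfacet
  facet normal 0.7319 -0.6814 0.0000
    outer loop
      vertex 7.4 0.5 0.0
      vertex 10.1 3.4 0.0
      vertex 10.1 3.4 14.5
    endloop
  endfacet
  facet normal 0.7319 -0.6814 0.0000
    outer loop
      vertex 7.4 0.5 0.0
      vertex 10.1 3.4 14.5
      vertex 7.4 0.5 14.5
    endloop
  endfacet
  facet normal 0.9988 0.0499 0.0000
    outer loop
      vertex 10.1 3.4 0.0
      vertex 9.9 7.4 0.0
      vertex 9.9 7.4 14.5
    endloop
  endfacet
  facet normal 0.9988 0.0499 0.0000
    outer loop
      vertex 10.1 3.4 0.0
      vertex 9.9 7.4 14.5
      vertex 10.1 3.4 14.5
    endloop
  endfacet
endsolid part

The G0 Z moves step by Δz≈3.6 mm. Every layer's G1 loop is the same polygon, so the solid is a straight extrusion of it from z=0 to z≈14.5. Closing with flat bottom and top caps and triangulating gives 28 facets — a regular 8-sided prism (a cylinder approximated with 8 flat sides), circumscribed radius ≈ 5.2 mm, height ≈ 14.5 mm.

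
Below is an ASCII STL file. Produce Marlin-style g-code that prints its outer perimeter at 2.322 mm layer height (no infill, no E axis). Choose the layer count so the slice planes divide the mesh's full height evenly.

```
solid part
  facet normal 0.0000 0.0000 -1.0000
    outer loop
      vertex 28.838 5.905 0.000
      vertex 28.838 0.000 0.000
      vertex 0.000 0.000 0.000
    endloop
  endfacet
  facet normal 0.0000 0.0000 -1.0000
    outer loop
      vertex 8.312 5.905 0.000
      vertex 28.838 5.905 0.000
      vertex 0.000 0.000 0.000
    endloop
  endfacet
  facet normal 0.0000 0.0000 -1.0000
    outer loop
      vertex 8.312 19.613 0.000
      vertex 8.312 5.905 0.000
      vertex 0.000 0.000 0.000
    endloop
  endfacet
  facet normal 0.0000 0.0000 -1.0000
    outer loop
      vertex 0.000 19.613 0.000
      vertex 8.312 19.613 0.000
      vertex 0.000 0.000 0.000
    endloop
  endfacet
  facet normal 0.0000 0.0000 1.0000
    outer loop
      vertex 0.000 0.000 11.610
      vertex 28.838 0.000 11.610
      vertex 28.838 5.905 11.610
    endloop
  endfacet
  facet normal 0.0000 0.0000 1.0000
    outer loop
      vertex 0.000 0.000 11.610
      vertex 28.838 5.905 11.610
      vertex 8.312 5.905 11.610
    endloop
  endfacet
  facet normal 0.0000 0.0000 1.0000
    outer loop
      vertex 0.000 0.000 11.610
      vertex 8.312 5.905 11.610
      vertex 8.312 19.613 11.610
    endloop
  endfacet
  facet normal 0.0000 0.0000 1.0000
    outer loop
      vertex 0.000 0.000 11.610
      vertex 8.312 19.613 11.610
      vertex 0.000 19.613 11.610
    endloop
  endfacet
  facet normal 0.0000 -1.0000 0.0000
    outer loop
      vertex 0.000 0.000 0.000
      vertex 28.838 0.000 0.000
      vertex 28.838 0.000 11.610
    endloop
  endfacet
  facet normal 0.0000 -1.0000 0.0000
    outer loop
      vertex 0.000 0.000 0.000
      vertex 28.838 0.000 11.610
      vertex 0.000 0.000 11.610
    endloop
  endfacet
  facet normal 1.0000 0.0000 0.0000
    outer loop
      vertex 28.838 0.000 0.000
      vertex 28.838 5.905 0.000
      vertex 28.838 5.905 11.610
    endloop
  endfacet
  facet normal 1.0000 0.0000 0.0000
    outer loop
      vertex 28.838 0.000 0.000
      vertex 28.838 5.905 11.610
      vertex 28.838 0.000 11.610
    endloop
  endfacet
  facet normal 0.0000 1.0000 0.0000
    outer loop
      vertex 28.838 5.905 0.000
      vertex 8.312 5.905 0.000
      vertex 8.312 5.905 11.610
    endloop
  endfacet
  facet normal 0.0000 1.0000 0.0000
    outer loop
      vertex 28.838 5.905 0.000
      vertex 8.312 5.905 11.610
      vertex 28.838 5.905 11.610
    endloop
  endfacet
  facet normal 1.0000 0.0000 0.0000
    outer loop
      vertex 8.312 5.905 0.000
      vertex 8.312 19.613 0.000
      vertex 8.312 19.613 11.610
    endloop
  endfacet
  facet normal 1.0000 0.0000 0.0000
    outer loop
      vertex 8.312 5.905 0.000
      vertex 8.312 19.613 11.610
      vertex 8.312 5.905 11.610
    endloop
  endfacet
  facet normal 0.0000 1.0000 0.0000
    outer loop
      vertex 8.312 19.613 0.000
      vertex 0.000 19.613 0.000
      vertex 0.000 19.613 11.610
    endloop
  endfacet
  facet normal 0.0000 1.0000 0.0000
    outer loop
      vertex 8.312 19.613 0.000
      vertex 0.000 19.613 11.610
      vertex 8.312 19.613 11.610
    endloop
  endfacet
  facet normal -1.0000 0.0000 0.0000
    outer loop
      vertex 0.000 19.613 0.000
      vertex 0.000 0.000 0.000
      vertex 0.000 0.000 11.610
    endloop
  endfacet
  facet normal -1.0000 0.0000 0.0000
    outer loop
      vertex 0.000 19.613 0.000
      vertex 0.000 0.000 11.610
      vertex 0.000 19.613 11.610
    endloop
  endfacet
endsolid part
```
; perimeter-only toolpath
G21 ; units = mm
G90 ; absolute positioning
G28 ; home
; layer 1
G0 Z2.322
G0 X0.000 Y0.000
G1 X28.838 Y0.000
G1 X28.838 Y5.905
G1 X8.312 Y5.905
G1 X8.312 Y19.613
G1 X0.000 Y19.613
G1 X0.000 Y0.000
; layer 2
G0 Z4.644
G0 X0.000 Y0.000
G1 X28.838 Y0.000
G1 X28.838 Y5.905
G1 X8.312 Y5.905
G1 X8.312 Y19.613
G1 X0.000 Y19.613
G1 X0.000 Y0.000
; layer 3
G0 Z6.966
G0 X0.000 Y0.000
G1 X28.838 Y0.000
G1 X28.838 Y5.905
G1 X8.312 Y5.905
G1 X8.312 Y19.613
G1 X0.000 Y19.613
G1 X0.000 Y0.000
; layer 4
G0 Z9.288
G0 X0.000 Y0.000
G1 X28.838 Y0.000
G1 X28.838 Y5.905
G1 X8.312 Y5.905
G1 X8.312 Y19.613
G1 X0.000 Y19.613
G1 X0.000 Y0.000
; layer 5
G0 Z11.610
G0 X0.000 Y0.000
G1 X28.838 Y0.000
G1 X28.838 Y5.905
G1 X8.312 Y5.905
G1 X8.312 Y19.613
G1 X0.000 Y19.613
G1 X0.000 Y0.000
M2 ; end

The solid is an L-shaped prism: outer 28.8 × 19.6 mm, arm thicknesses ≈ 5.91 mm (horizontal) and 8.31 mm (vertical), extruded 11.6 mm in z. Slicing at Δz = 2.322 mm — 5 equal slices spanning the solid's height, so layer i sits at z = i·h/5 — gives 5 non-empty perimeters. Each is a 6-segment closed polygon; G0 lifts to the layer z and rapids to the start vertex, then G1 traces the edges.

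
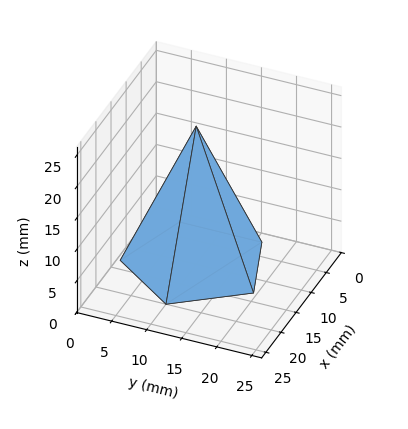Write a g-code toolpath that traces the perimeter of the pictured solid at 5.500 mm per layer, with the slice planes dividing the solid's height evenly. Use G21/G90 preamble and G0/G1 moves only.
Reading the render: the shape is a regular 5-sided pyramid, base circumscribed radius ≈ 10 mm, apex at z ≈ 22 mm (dimensions read to the nearest mm from the axis ticks). For the g-code, the solid's height is divided into equal slices at the stated Δz and each level perimeter traced with G1 moves after a G0 lift.

; perimeter-only toolpath
G21 ; units = mm
G90 ; absolute positioning
G28 ; home
; layer 1
G0 Z5.500
G0 X17.500 Y10.000
G1 X12.317 Y17.133
G1 X3.933 Y14.409
G1 X3.933 Y5.591
G1 X12.317 Y2.867
G1 X17.500 Y10.000
; layer 2
G0 Z11.000
G0 X15.000 Y10.000
G1 X11.545 Y14.755
G1 X5.955 Y12.939
G1 X5.955 Y7.061
G1 X11.545 Y5.245
G1 X15.000 Y10.000
; layer 3
G0 Z16.500
G0 X12.500 Y10.000
G1 X10.773 Y12.378
G1 X7.978 Y11.470
G1 X7.978 Y8.530
G1 X10.773 Y7.622
G1 X12.500 Y10.000
M2 ; end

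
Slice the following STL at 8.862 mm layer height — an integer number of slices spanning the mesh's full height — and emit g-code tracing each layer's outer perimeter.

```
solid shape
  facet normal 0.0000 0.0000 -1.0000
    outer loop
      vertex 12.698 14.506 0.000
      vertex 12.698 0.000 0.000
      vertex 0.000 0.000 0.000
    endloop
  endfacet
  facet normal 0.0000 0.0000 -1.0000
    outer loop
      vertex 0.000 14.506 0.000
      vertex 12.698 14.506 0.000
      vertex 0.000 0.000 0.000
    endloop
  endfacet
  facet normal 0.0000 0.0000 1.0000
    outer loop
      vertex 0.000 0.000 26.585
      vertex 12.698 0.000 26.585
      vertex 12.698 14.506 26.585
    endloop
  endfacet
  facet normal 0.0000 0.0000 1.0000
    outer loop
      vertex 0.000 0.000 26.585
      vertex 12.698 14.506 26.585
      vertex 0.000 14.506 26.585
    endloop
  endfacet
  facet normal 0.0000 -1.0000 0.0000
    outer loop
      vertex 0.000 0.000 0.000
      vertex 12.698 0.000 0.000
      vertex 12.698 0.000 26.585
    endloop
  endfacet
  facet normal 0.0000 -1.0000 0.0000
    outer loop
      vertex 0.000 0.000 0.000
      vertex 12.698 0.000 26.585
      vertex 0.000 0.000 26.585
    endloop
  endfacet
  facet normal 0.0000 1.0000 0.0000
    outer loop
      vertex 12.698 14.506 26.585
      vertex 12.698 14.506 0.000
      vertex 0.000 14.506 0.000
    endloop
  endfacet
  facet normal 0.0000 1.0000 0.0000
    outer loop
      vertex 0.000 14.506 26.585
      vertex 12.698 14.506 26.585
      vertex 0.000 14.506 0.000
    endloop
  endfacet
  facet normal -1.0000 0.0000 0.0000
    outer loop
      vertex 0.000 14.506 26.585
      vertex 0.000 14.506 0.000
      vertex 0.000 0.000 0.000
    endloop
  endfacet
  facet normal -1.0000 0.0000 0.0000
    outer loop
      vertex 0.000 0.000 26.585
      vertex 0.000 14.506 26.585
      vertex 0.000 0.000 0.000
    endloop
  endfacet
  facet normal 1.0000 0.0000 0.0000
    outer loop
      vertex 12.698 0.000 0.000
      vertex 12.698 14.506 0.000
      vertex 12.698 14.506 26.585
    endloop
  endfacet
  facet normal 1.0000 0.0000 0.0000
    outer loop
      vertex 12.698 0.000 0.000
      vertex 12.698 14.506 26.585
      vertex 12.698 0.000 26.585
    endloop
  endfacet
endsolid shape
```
; perimeter-only toolpath
G21 ; units = mm
G90 ; absolute positioning
G28 ; home
; layer 1
G0 Z8.862
G0 X0.000 Y0.000
G1 X12.698 Y0.000
G1 X12.698 Y14.506
G1 X0.000 Y14.506
G1 X0.000 Y0.000
; layer 2
G0 Z17.723
G0 X0.000 Y0.000
G1 X12.698 Y0.000
G1 X12.698 Y14.506
G1 X0.000 Y14.506
G1 X0.000 Y0.000
; layer 3
G0 Z26.585
G0 X0.000 Y0.000
G1 X12.698 Y0.000
G1 X12.698 Y14.506
G1 X0.000 Y14.506
G1 X0.000 Y0.000
M2 ; end

The solid is a rectangular box, roughly 12.7 × 14.5 mm footprint and 26.6 mm tall. Slicing at Δz = 8.862 mm — 3 equal slices spanning the solid's height, so layer i sits at z = i·h/3 — gives 3 non-empty perimeters. Each is a 4-segment closed polygon; G0 lifts to the layer z and rapids to the start vertex, then G1 traces the edges.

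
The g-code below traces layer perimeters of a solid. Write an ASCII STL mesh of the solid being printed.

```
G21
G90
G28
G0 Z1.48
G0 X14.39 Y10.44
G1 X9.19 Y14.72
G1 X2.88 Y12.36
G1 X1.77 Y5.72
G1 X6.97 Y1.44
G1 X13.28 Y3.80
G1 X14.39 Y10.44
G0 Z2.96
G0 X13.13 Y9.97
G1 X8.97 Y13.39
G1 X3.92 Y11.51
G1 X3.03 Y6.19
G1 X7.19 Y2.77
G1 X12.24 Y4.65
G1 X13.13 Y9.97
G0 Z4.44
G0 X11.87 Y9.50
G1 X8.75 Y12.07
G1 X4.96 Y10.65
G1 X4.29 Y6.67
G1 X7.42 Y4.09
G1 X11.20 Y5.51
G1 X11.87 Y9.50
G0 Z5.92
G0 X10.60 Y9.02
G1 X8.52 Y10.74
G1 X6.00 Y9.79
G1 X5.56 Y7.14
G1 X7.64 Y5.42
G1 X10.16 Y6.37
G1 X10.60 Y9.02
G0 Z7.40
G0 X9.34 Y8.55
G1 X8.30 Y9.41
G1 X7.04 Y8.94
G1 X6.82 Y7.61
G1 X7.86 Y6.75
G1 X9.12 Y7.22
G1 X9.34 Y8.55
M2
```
solid part
  facet normal 0.0000 0.0000 -1.0000
    outer loop
      vertex 1.84 13.22 0.00
      vertex 9.41 16.05 0.00
      vertex 15.65 10.91 0.00
    endloop
  endfacet
  facet normal 0.0000 0.0000 -1.0000
    outer loop
      vertex 0.51 5.25 0.00
      vertex 1.84 13.22 0.00
      vertex 15.65 10.91 0.00
    endloop
  endfacet
  facet normal 0.0000 0.0000 -1.0000
    outer loop
      vertex 6.75 0.11 0.00
      vertex 0.51 5.25 0.00
      vertex 15.65 10.91 0.00
    endloop
  endfacet
  facet normal 0.0000 0.0000 -1.0000
    outer loop
      vertex 14.32 2.94 0.00
      vertex 6.75 0.11 0.00
      vertex 15.65 10.91 0.00
    endloop
  endfacet
  facet normal 0.4994 0.6063 0.6189
    outer loop
      vertex 15.65 10.91 0.00
      vertex 9.41 16.05 0.00
      vertex 8.08 8.08 8.88
    endloop
  endfacet
  facet normal -0.2750 0.7356 0.6191
    outer loop
      vertex 9.41 16.05 0.00
      vertex 1.84 13.22 0.00
      vertex 8.08 8.08 8.88
    endloop
  endfacet
  facet normal -0.7746 0.1293 0.6191
    outer loop
      vertex 1.84 13.22 0.00
      vertex 0.51 5.25 0.00
      vertex 8.08 8.08 8.88
    endloop
  endfacet
  facet normal -0.4994 -0.6063 0.6189
    outer loop
      vertex 0.51 5.25 0.00
      vertex 6.75 0.11 0.00
      vertex 8.08 8.08 8.88
    endloop
  endfacet
  facet normal 0.2750 -0.7356 0.6191
    outer loop
      vertex 6.75 0.11 0.00
      vertex 14.32 2.94 0.00
      vertex 8.08 8.08 8.88
    endloop
  endfacet
  facet normal 0.7746 -0.1293 0.6191
    outer loop
      vertex 14.32 2.94 0.00
      vertex 15.65 10.91 0.00
      vertex 8.08 8.08 8.88
    endloop
  endfacet
endsolid part

The G0 Z moves step by Δz≈1.48 mm. The G1 loops shrink linearly with z, so the solid tapers from its base footprint up to z≈8.88. Closing with a flat bottom cap and the tapered top and triangulating gives 10 facets — a regular 6-sided pyramid, base circumscribed radius ≈ 8.08 mm, apex at z ≈ 8.88 mm.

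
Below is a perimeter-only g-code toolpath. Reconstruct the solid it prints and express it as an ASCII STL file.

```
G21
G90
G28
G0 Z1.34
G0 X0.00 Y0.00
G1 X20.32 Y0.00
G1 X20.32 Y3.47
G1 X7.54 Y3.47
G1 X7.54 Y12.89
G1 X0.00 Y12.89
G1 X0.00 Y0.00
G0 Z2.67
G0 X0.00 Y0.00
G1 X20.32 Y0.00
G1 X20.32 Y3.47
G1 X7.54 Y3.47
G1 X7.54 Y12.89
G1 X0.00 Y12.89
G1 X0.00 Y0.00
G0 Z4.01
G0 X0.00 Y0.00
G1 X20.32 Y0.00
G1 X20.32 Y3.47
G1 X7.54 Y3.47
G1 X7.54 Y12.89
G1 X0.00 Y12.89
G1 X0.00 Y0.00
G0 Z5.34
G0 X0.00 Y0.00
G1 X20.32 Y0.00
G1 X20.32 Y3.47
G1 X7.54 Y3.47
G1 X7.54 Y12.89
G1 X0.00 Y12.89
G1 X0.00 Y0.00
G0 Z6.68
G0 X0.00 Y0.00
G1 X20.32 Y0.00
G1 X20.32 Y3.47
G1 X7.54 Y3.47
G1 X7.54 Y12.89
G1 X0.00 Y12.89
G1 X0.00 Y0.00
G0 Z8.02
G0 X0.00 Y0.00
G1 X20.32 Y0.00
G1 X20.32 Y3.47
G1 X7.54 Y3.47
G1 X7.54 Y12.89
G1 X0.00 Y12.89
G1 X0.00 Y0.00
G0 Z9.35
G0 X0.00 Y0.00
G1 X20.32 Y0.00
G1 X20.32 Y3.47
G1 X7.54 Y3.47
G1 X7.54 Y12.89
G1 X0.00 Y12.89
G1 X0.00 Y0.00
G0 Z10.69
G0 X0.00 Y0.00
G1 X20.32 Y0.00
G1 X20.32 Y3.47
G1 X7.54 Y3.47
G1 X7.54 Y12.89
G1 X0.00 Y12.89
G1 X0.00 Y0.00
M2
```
solid part
  facet normal 0.0000 0.0000 -1.0000
    outer loop
      vertex 20.32 3.47 0.00
      vertex 20.32 0.00 0.00
      vertex 0.00 0.00 0.00
    endloop
  endfacet
  facet normal 0.0000 0.0000 -1.0000
    outer loop
      vertex 7.54 3.47 0.00
      vertex 20.32 3.47 0.00
      vertex 0.00 0.00 0.00
    endloop
  endfacet
  facet normal 0.0000 0.0000 -1.0000
    outer loop
      vertex 7.54 12.89 0.00
      vertex 7.54 3.47 0.00
      vertex 0.00 0.00 0.00
    endloop
  endfacet
  facet normal 0.0000 0.0000 -1.0000
    outer loop
      vertex 0.00 12.89 0.00
      vertex 7.54 12.89 0.00
      vertex 0.00 0.00 0.00
    endloop
  endfacet
  facet normal 0.0000 0.0000 1.0000
    outer loop
      vertex 0.00 0.00 10.69
      vertex 20.32 0.00 10.69
      vertex 20.32 3.47 10.69
    endloop
  endfacet
  facet normal 0.0000 0.0000 1.0000
    outer loop
      vertex 0.00 0.00 10.69
      vertex 20.32 3.47 10.69
      vertex 7.54 3.47 10.69
    endloop
  endfacet
  facet normal 0.0000 0.0000 1.0000
    outer loop
      vertex 0.00 0.00 10.69
      vertex 7.54 3.47 10.69
      vertex 7.54 12.89 10.69
    endloop
  endfacet
  facet normal 0.0000 0.0000 1.0000
    outer loop
      vertex 0.00 0.00 10.69
      vertex 7.54 12.89 10.69
      vertex 0.00 12.89 10.69
    endloop
  endfacet
  facet normal 0.0000 -1.0000 0.0000
    outer loop
      vertex 0.00 0.00 0.00
      vertex 20.32 0.00 0.00
      vertex 20.32 0.00 10.69
    endloop
  endfacet
  facet normal 0.0000 -1.0000 0.0000
    outer loop
      vertex 0.00 0.00 0.00
      vertex 20.32 0.00 10.69
      vertex 0.00 0.00 10.69
    endloop
  endfacet
  facet normal 1.0000 0.0000 0.0000
    outer loop
      vertex 20.32 0.00 0.00
      vertex 20.32 3.47 0.00
      vertex 20.32 3.47 10.69
    endloop
  endfacet
  facet normal 1.0000 0.0000 0.0000
    outer loop
      vertex 20.32 0.00 0.00
      vertex 20.32 3.47 10.69
      vertex 20.32 0.00 10.69
    endloop
  endfacet
  facet normal 0.0000 1.0000 0.0000
    outer loop
      vertex 20.32 3.47 0.00
      vertex 7.54 3.47 0.00
      vertex 7.54 3.47 10.69
    endloop
  endfacet
  facet normal 0.0000 1.0000 0.0000
    outer loop
      vertex 20.32 3.47 0.00
      vertex 7.54 3.47 10.69
      vertex 20.32 3.47 10.69
    endloop
  endfacet
  facet normal 1.0000 0.0000 0.0000
    outer loop
      vertex 7.54 3.47 0.00
      vertex 7.54 12.89 0.00
      vertex 7.54 12.89 10.69
    endloop
  endfacet
  facet normal 1.0000 0.0000 0.0000
    outer loop
      vertex 7.54 3.47 0.00
      vertex 7.54 12.89 10.69
      vertex 7.54 3.47 10.69
    endloop
  endfacet
  facet normal 0.0000 1.0000 0.0000
    outer loop
      vertex 7.54 12.89 0.00
      vertex 0.00 12.89 0.00
      vertex 0.00 12.89 10.69
    endloop
  endfacet
  facet normal 0.0000 1.0000 0.0000
    outer loop
      vertex 7.54 12.89 0.00
      vertex 0.00 12.89 10.69
      vertex 7.54 12.89 10.69
    endloop
  endfacet
  facet normal -1.0000 0.0000 0.0000
    outer loop
      vertex 0.00 12.89 0.00
      vertex 0.00 0.00 0.00
      vertex 0.00 0.00 10.69
    endloop
  endfacet
  facet normal -1.0000 0.0000 0.0000
    outer loop
      vertex 0.00 12.89 0.00
      vertex 0.00 0.00 10.69
      vertex 0.00 12.89 10.69
    endloop
  endfacet
endsolid part

The G0 Z moves step by Δz≈1.34 mm. Every layer's G1 loop is the same polygon, so the solid is a straight extrusion of it from z=0 to z≈10.7. Closing with flat bottom and top caps and triangulating gives 20 facets — an L-shaped prism: outer 20.3 × 12.9 mm, arm thicknesses ≈ 3.47 mm (horizontal) and 7.54 mm (vertical), extruded 10.7 mm in z.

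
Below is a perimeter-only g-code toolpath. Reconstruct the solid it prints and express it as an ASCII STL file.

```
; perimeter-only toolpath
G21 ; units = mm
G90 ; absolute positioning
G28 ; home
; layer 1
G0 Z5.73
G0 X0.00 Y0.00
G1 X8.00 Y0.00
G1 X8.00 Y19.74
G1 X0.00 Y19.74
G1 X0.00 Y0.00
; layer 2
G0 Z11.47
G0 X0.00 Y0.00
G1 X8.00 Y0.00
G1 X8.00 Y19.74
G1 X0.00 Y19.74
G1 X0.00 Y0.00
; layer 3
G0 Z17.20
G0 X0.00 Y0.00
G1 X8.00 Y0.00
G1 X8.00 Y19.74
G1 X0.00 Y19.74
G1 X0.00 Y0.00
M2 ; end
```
solid part
  facet normal 0.0000 0.0000 -1.0000
    outer loop
      vertex 8.00 19.74 0.00
      vertex 8.00 0.00 0.00
      vertex 0.00 0.00 0.00
    endloop
  endfacet
  facet normal 0.0000 0.0000 -1.0000
    outer loop
      vertex 0.00 19.74 0.00
      vertex 8.00 19.74 0.00
      vertex 0.00 0.00 0.00
    endloop
  endfacet
  facet normal 0.0000 0.0000 1.0000
    outer loop
      vertex 0.00 0.00 17.20
      vertex 8.00 0.00 17.20
      vertex 8.00 19.74 17.20
    endloop
  endfacet
  facet normal 0.0000 0.0000 1.0000
    outer loop
      vertex 0.00 0.00 17.20
      vertex 8.00 19.74 17.20
      vertex 0.00 19.74 17.20
    endloop
  endfacet
  facet normal 0.0000 -1.0000 0.0000
    outer loop
      vertex 0.00 0.00 0.00
      vertex 8.00 0.00 0.00
      vertex 8.00 0.00 17.20
    endloop
  endfacet
  facet normal 0.0000 -1.0000 0.0000
    outer loop
      vertex 0.00 0.00 0.00
      vertex 8.00 0.00 17.20
      vertex 0.00 0.00 17.20
    endloop
  endfacet
  facet normal 0.0000 1.0000 0.0000
    outer loop
      vertex 8.00 19.74 17.20
      vertex 8.00 19.74 0.00
      vertex 0.00 19.74 0.00
    endloop
  endfacet
  facet normal 0.0000 1.0000 0.0000
    outer loop
      vertex 0.00 19.74 17.20
      vertex 8.00 19.74 17.20
      vertex 0.00 19.74 0.00
    endloop
  endfacet
  facet normal -1.0000 0.0000 0.0000
    outer loop
      vertex 0.00 19.74 17.20
      vertex 0.00 19.74 0.00
      vertex 0.00 0.00 0.00
    endloop
  endfacet
  facet normal -1.0000 0.0000 0.0000
    outer loop
      vertex 0.00 0.00 17.20
      vertex 0.00 19.74 17.20
      vertex 0.00 0.00 0.00
    endloop
  endfacet
  facet normal 1.0000 0.0000 0.0000
    outer loop
      vertex 8.00 0.00 0.00
      vertex 8.00 19.74 0.00
      vertex 8.00 19.74 17.20
    endloop
  endfacet
  facet normal 1.0000 0.0000 0.0000
    outer loop
      vertex 8.00 0.00 0.00
      vertex 8.00 19.74 17.20
      vertex 8.00 0.00 17.20
    endloop
  endfacet
endsolid part

The G0 Z moves step by Δz≈5.73 mm. Every layer's G1 loop is the same polygon, so the solid is a straight extrusion of it from z=0 to z≈17.2. Closing with flat bottom and top caps and triangulating gives 12 facets — a rectangular box, roughly 8 × 19.7 mm footprint and 17.2 mm tall.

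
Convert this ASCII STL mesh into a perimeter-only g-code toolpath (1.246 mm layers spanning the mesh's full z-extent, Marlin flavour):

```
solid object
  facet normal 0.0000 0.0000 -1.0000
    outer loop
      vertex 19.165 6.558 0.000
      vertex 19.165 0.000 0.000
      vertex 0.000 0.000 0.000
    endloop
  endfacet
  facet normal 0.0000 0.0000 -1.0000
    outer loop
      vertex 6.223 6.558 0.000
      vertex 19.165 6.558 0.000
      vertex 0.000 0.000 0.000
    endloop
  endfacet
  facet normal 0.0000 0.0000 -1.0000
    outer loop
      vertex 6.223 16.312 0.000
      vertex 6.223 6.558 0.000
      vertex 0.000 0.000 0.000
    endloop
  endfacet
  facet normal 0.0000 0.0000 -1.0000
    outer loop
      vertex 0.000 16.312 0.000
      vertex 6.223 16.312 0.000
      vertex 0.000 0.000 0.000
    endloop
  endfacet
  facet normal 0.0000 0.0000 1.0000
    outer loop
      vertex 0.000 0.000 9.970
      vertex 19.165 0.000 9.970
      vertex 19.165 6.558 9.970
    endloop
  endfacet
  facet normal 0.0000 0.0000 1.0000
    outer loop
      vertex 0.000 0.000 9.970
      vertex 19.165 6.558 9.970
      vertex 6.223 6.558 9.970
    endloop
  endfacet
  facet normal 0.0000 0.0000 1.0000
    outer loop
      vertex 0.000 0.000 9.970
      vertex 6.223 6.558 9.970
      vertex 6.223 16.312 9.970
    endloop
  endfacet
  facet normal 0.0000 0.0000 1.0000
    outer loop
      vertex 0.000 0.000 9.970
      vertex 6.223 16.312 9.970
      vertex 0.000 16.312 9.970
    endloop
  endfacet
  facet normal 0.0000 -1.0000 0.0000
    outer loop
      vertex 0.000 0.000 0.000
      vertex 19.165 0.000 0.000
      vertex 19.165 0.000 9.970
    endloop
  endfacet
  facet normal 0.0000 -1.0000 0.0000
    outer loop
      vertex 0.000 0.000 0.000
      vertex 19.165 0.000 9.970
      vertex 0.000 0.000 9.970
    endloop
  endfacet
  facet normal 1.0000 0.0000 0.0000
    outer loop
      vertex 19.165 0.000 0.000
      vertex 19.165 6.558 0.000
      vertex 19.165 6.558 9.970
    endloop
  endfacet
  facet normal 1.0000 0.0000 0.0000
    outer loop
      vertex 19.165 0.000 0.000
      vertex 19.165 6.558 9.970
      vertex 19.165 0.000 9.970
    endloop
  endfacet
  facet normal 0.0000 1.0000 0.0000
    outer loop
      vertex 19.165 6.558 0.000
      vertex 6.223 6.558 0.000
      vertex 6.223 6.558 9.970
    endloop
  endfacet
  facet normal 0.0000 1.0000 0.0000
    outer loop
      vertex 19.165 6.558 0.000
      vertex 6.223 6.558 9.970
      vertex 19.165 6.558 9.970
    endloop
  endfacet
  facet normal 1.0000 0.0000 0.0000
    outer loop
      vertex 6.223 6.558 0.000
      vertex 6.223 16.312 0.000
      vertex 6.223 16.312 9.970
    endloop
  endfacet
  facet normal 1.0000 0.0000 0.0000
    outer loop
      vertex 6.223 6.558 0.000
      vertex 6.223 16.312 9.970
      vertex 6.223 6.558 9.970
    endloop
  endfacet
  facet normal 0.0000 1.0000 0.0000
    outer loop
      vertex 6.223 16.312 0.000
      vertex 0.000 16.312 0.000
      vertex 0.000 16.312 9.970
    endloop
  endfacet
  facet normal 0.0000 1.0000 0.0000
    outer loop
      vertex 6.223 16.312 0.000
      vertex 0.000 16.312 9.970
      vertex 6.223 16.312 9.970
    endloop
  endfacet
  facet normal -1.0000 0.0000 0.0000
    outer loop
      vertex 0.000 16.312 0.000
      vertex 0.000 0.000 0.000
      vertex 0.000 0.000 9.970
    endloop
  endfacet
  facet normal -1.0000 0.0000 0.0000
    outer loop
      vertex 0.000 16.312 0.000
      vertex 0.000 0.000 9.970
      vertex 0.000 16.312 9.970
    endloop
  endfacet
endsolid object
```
; perimeter-only toolpath
G21 ; units = mm
G90 ; absolute positioning
G28 ; home
; layer 1
G0 Z1.246
G0 X0.000 Y0.000
G1 X19.165 Y0.000
G1 X19.165 Y6.558
G1 X6.223 Y6.558
G1 X6.223 Y16.312
G1 X0.000 Y16.312
G1 X0.000 Y0.000
; layer 2
G0 Z2.493
G0 X0.000 Y0.000
G1 X19.165 Y0.000
G1 X19.165 Y6.558
G1 X6.223 Y6.558
G1 X6.223 Y16.312
G1 X0.000 Y16.312
G1 X0.000 Y0.000
; layer 3
G0 Z3.739
G0 X0.000 Y0.000
G1 X19.165 Y0.000
G1 X19.165 Y6.558
G1 X6.223 Y6.558
G1 X6.223 Y16.312
G1 X0.000 Y16.312
G1 X0.000 Y0.000
; layer 4
G0 Z4.985
G0 X0.000 Y0.000
G1 X19.165 Y0.000
G1 X19.165 Y6.558
G1 X6.223 Y6.558
G1 X6.223 Y16.312
G1 X0.000 Y16.312
G1 X0.000 Y0.000
; layer 5
G0 Z6.231
G0 X0.000 Y0.000
G1 X19.165 Y0.000
G1 X19.165 Y6.558
G1 X6.223 Y6.558
G1 X6.223 Y16.312
G1 X0.000 Y16.312
G1 X0.000 Y0.000
; layer 6
G0 Z7.478
G0 X0.000 Y0.000
G1 X19.165 Y0.000
G1 X19.165 Y6.558
G1 X6.223 Y6.558
G1 X6.223 Y16.312
G1 X0.000 Y16.312
G1 X0.000 Y0.000
; layer 7
G0 Z8.724
G0 X0.000 Y0.000
G1 X19.165 Y0.000
G1 X19.165 Y6.558
G1 X6.223 Y6.558
G1 X6.223 Y16.312
G1 X0.000 Y16.312
G1 X0.000 Y0.000
; layer 8
G0 Z9.970
G0 X0.000 Y0.000
G1 X19.165 Y0.000
G1 X19.165 Y6.558
G1 X6.223 Y6.558
G1 X6.223 Y16.312
G1 X0.000 Y16.312
G1 X0.000 Y0.000
M2 ; end

The solid is an L-shaped prism: outer 19.2 × 16.3 mm, arm thicknesses ≈ 6.56 mm (horizontal) and 6.22 mm (vertical), extruded 9.97 mm in z. Slicing at Δz = 1.246 mm — 8 equal slices spanning the solid's height, so layer i sits at z = i·h/8 — gives 8 non-empty perimeters. Each is a 6-segment closed polygon; G0 lifts to the layer z and rapids to the start vertex, then G1 traces the edges.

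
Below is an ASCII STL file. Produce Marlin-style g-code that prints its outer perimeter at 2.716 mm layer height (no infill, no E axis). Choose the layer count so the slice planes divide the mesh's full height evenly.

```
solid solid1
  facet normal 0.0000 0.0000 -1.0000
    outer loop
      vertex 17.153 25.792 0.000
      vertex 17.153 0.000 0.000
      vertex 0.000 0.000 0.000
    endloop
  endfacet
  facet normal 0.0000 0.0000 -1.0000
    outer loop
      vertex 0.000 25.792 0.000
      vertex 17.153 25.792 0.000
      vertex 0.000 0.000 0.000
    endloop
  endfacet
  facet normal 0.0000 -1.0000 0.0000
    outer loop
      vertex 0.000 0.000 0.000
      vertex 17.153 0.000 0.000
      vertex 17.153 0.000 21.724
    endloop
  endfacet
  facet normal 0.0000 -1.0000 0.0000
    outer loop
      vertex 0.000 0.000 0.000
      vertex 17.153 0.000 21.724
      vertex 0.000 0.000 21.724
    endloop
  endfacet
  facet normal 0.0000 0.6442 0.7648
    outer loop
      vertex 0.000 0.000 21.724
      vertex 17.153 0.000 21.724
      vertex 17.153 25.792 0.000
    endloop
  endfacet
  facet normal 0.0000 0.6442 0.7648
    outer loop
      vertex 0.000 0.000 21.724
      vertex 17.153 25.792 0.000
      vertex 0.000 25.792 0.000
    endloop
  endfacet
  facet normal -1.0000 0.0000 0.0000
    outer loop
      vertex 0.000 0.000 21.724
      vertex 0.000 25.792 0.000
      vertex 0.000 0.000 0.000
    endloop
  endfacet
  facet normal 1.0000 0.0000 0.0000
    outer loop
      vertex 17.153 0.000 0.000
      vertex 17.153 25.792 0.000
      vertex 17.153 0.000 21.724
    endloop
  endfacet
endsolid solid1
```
; perimeter-only toolpath
G21 ; units = mm
G90 ; absolute positioning
G28 ; home
; layer 1
G0 Z2.716
G0 X0.000 Y0.000
G1 X17.153 Y0.000
G1 X17.153 Y22.568
G1 X0.000 Y22.568
G1 X0.000 Y0.000
; layer 2
G0 Z5.431
G0 X0.000 Y0.000
G1 X17.153 Y0.000
G1 X17.153 Y19.344
G1 X0.000 Y19.344
G1 X0.000 Y0.000
; layer 3
G0 Z8.146
G0 X0.000 Y0.000
G1 X17.153 Y0.000
G1 X17.153 Y16.120
G1 X0.000 Y16.120
G1 X0.000 Y0.000
; layer 4
G0 Z10.862
G0 X0.000 Y0.000
G1 X17.153 Y0.000
G1 X17.153 Y12.896
G1 X0.000 Y12.896
G1 X0.000 Y0.000
; layer 5
G0 Z13.578
G0 X0.000 Y0.000
G1 X17.153 Y0.000
G1 X17.153 Y9.672
G1 X0.000 Y9.672
G1 X0.000 Y0.000
; layer 6
G0 Z16.293
G0 X0.000 Y0.000
G1 X17.153 Y0.000
G1 X17.153 Y6.448
G1 X0.000 Y6.448
G1 X0.000 Y0.000
; layer 7
G0 Z19.009
G0 X0.000 Y0.000
G1 X17.153 Y0.000
G1 X17.153 Y3.224
G1 X0.000 Y3.224
G1 X0.000 Y0.000
M2 ; end

The solid is a wedge (ramp): 17.2 × 25.8 mm base, rising to 21.7 mm along the y=0 edge and sloping linearly to z=0 at y=25.8. Slicing at Δz = 2.716 mm — 8 equal slices spanning the solid's height, so layer i sits at z = i·h/8 — gives 7 non-empty perimeters. Each is a 4-segment closed polygon; G0 lifts to the layer z and rapids to the start vertex, then G1 traces the edges. The cross-section shrinks linearly with z (the slice at the apex is degenerate and omitted).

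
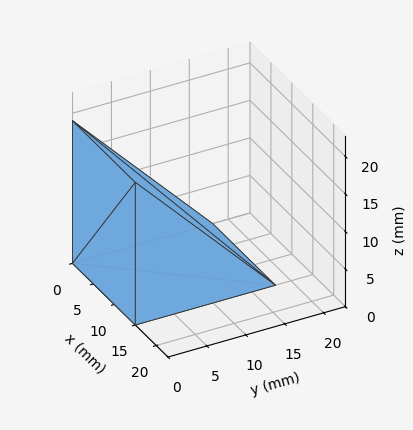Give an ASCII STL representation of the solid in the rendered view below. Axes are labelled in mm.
Reading the render: the shape is a wedge (ramp): 15 × 18 mm base, rising to 19 mm along the y=0 edge and sloping linearly to z=0 at y=18 (dimensions read to the nearest mm from the axis ticks). For the STL, each face is triangulated and given an outward normal.

solid part
  facet normal 0.0000 0.0000 -1.0000
    outer loop
      vertex 15.0 18.0 0.0
      vertex 15.0 0.0 0.0
      vertex 0.0 0.0 0.0
    endloop
  endfacet
  facet normal 0.0000 0.0000 -1.0000
    outer loop
      vertex 0.0 18.0 0.0
      vertex 15.0 18.0 0.0
      vertex 0.0 0.0 0.0
    endloop
  endfacet
  facet normal 0.0000 -1.0000 0.0000
    outer loop
      vertex 0.0 0.0 0.0
      vertex 15.0 0.0 0.0
      vertex 15.0 0.0 19.0
    endloop
  endfacet
  facet normal 0.0000 -1.0000 0.0000
    outer loop
      vertex 0.0 0.0 0.0
      vertex 15.0 0.0 19.0
      vertex 0.0 0.0 19.0
    endloop
  endfacet
  facet normal 0.0000 0.7260 0.6877
    outer loop
      vertex 0.0 0.0 19.0
      vertex 15.0 0.0 19.0
      vertex 15.0 18.0 0.0
    endloop
  endfacet
  facet normal 0.0000 0.7260 0.6877
    outer loop
      vertex 0.0 0.0 19.0
      vertex 15.0 18.0 0.0
      vertex 0.0 18.0 0.0
    endloop
  endfacet
  facet normal -1.0000 0.0000 0.0000
    outer loop
      vertex 0.0 0.0 19.0
      vertex 0.0 18.0 0.0
      vertex 0.0 0.0 0.0
    endloop
  endfacet
  facet normal 1.0000 0.0000 0.0000
    outer loop
      vertex 15.0 0.0 0.0
      vertex 15.0 18.0 0.0
      vertex 15.0 0.0 19.0
    endloop
  endfacet
endsolid part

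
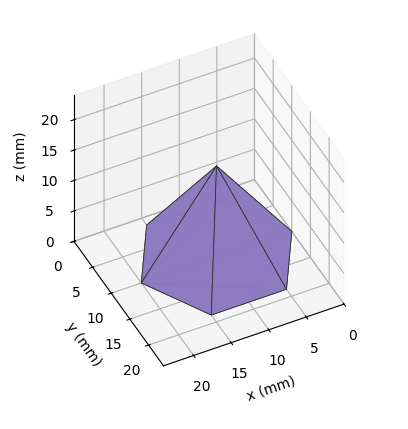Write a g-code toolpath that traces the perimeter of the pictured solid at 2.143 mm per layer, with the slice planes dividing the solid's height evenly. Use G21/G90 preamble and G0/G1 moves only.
Reading the render: the shape is a regular 6-sided pyramid, base circumscribed radius ≈ 10 mm, apex at z ≈ 15 mm (dimensions read to the nearest mm from the axis ticks). For the g-code, the solid's height is divided into equal slices at the stated Δz and each level perimeter traced with G1 moves after a G0 lift.

; perimeter-only toolpath
G21 ; units = mm
G90 ; absolute positioning
G28 ; home
; layer 1
G0 Z2.143
G0 X18.571 Y10.000
G1 X14.286 Y17.423
G1 X5.714 Y17.423
G1 X1.429 Y10.000
G1 X5.714 Y2.577
G1 X14.286 Y2.577
G1 X18.571 Y10.000
; layer 2
G0 Z4.286
G0 X17.143 Y10.000
G1 X13.571 Y16.186
G1 X6.429 Y16.186
G1 X2.857 Y10.000
G1 X6.429 Y3.814
G1 X13.571 Y3.814
G1 X17.143 Y10.000
; layer 3
G0 Z6.429
G0 X15.714 Y10.000
G1 X12.857 Y14.949
G1 X7.143 Y14.949
G1 X4.286 Y10.000
G1 X7.143 Y5.051
G1 X12.857 Y5.051
G1 X15.714 Y10.000
; layer 4
G0 Z8.571
G0 X14.286 Y10.000
G1 X12.143 Y13.711
G1 X7.857 Y13.711
G1 X5.714 Y10.000
G1 X7.857 Y6.289
G1 X12.143 Y6.289
G1 X14.286 Y10.000
; layer 5
G0 Z10.714
G0 X12.857 Y10.000
G1 X11.429 Y12.474
G1 X8.571 Y12.474
G1 X7.143 Y10.000
G1 X8.571 Y7.526
G1 X11.429 Y7.526
G1 X12.857 Y10.000
; layer 6
G0 Z12.857
G0 X11.429 Y10.000
G1 X10.714 Y11.237
G1 X9.286 Y11.237
G1 X8.571 Y10.000
G1 X9.286 Y8.763
G1 X10.714 Y8.763
G1 X11.429 Y10.000
M2 ; end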